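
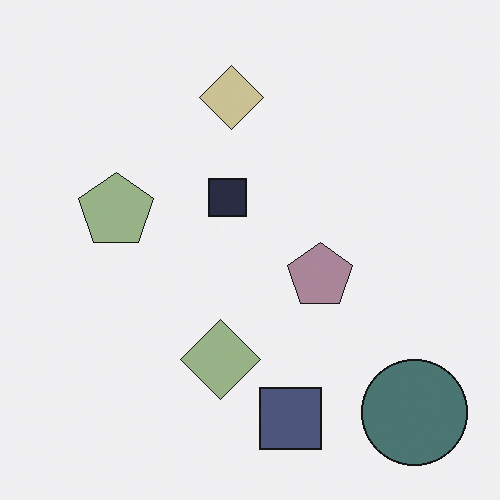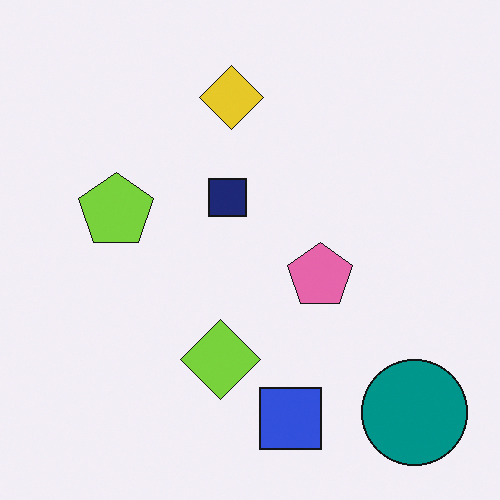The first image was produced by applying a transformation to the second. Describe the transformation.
It was made much more muted (saturation change).

All colors are more muted and greyish — a global saturation change.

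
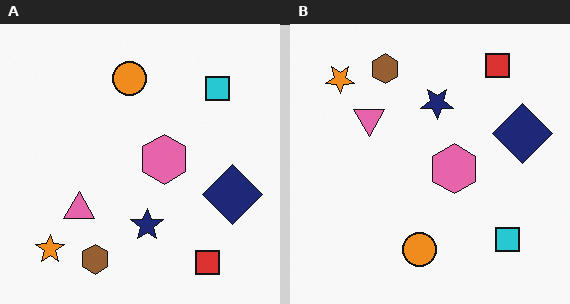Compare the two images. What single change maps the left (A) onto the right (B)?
It was flipped vertically (top ↔ bottom).

The red square is in the bottom-right of the left (A) image and the top-right of the right (B) — shapes on opposite sides of the horizontal midline have swapped in a mirror flip.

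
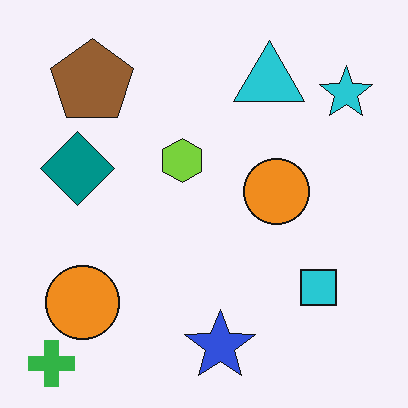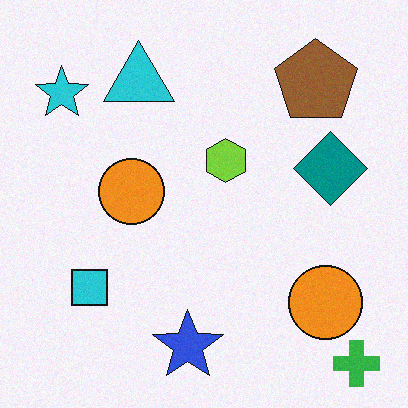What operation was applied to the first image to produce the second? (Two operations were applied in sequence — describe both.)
The image was flipped horizontally (left ↔ right), then degraded with subtle gaussian noise.

The green cross is in the bottom-left of the first image and the bottom-right of the second — shapes on opposite sides of the vertical midline have swapped in a mirror flip. Random speckle covers the whole image, including the flat background.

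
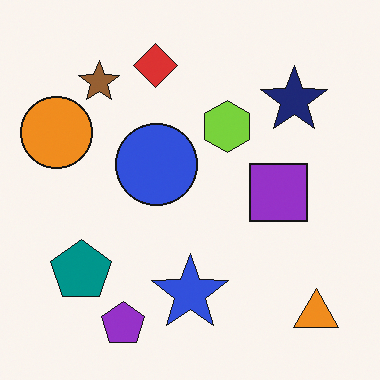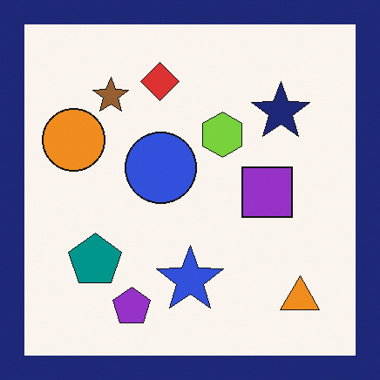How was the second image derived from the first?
The second image is the first framed with a navy border.

A solid navy frame runs around the edge of the second image, with the content slightly shrunk inside it.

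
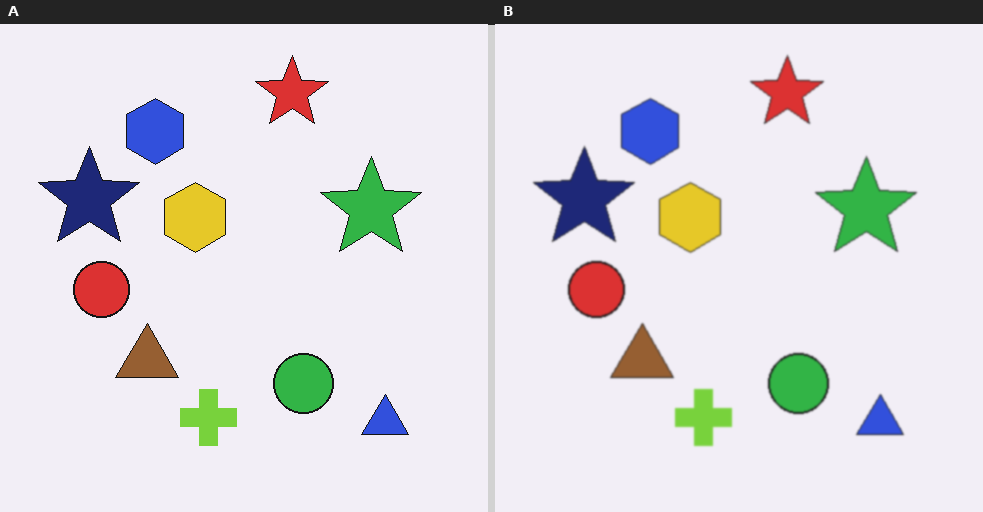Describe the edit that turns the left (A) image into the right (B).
The right (B) image is the left (A) slightly softened.

Shape edges and outlines are uniformly softened across the whole image.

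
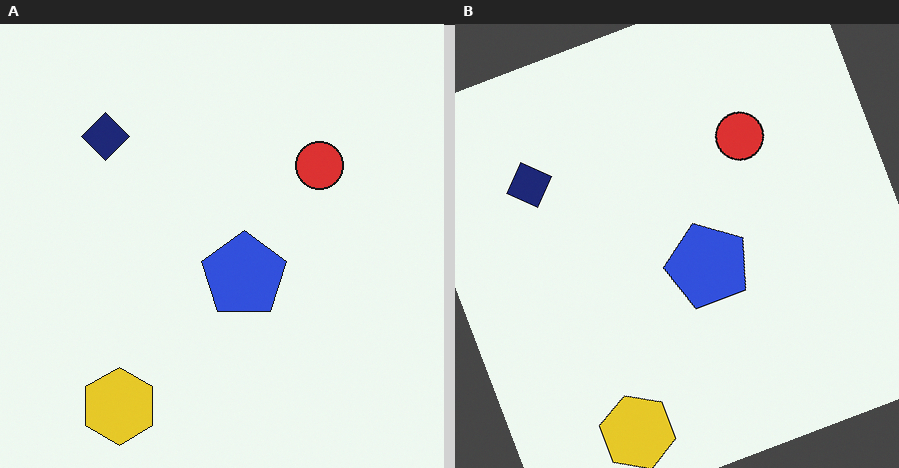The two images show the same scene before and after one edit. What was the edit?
It was rotated counter-clockwise by a clearly visible amount.

Every shape is tilted by the same angle and the image corners show triangular fill wedges — a whole-image rotation by a non-right angle.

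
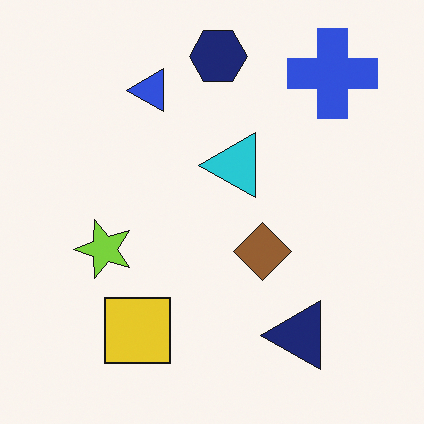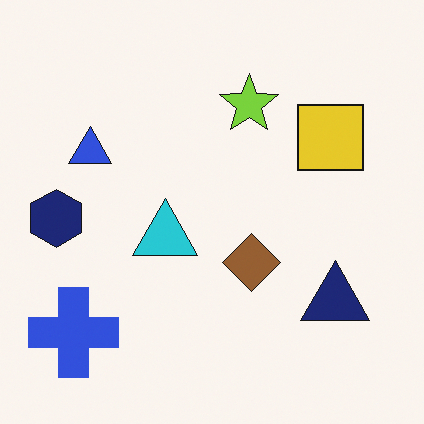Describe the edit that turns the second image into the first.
Transposed (reflected across the top-left ↔ bottom-right diagonal).

Shapes have swapped their row and column positions — what was in the top-right is now in the bottom-left — a diagonal reflection.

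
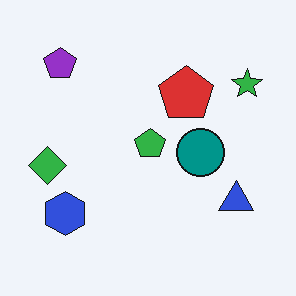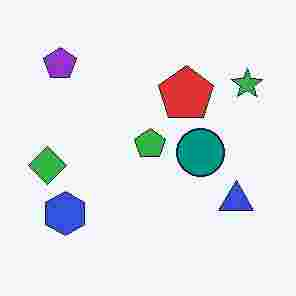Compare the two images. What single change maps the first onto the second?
The transformation is: degraded with heavy JPEG compression.

Blocky 8×8 compression artifacts appear around shape edges and the flat background shows ringing — characteristic JPEG degradation.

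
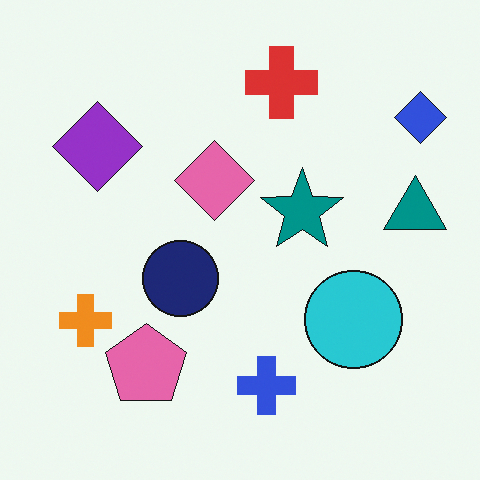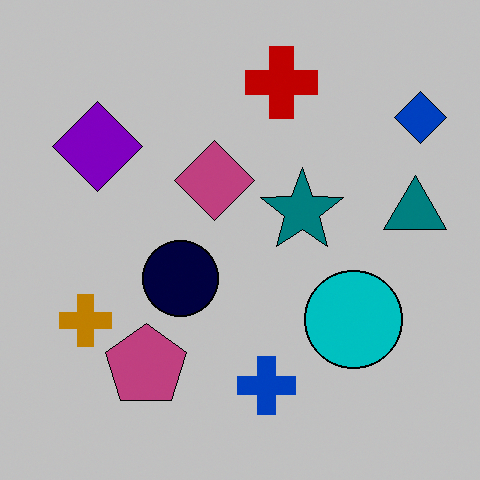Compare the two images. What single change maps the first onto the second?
The second image is the first aggressively posterized.

Each flat color has snapped to a coarser quantized level — most visibly, the near-white background has dropped to a flat grey.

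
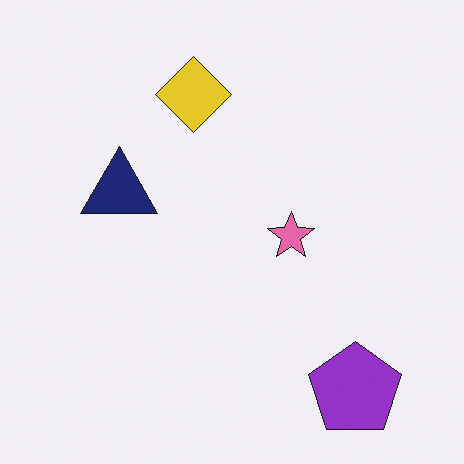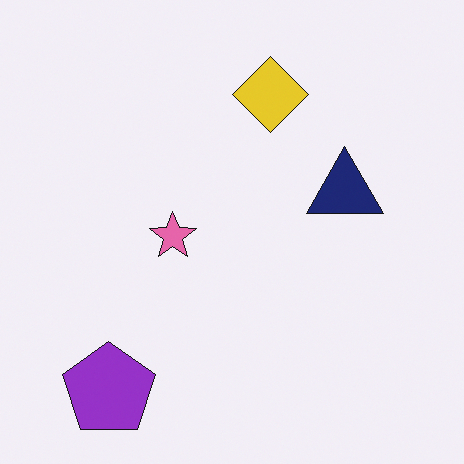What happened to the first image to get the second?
The transformation is: flipped horizontally (left ↔ right).

The purple pentagon is in the bottom-right of the first image and the bottom-left of the second — shapes on opposite sides of the vertical midline have swapped in a mirror flip.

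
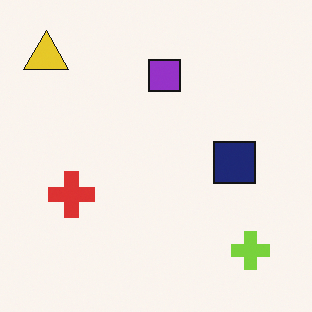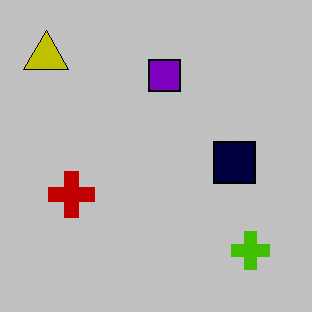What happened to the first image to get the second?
The image was aggressively posterized.

Each flat color has snapped to a coarser quantized level — most visibly, the near-white background has dropped to a flat grey.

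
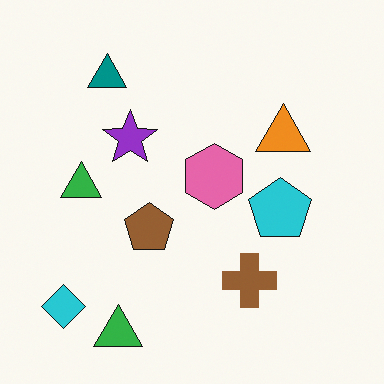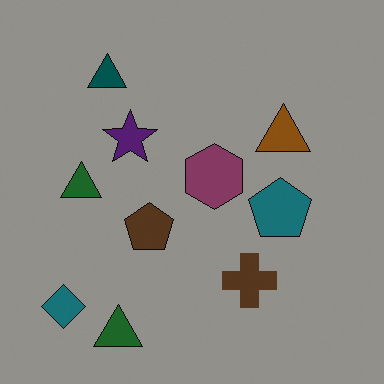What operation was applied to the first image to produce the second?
Darkened a lot.

Every pixel — background and shapes alike — is uniformly darkened.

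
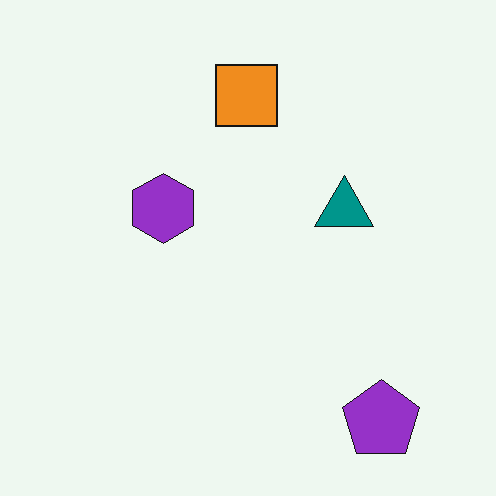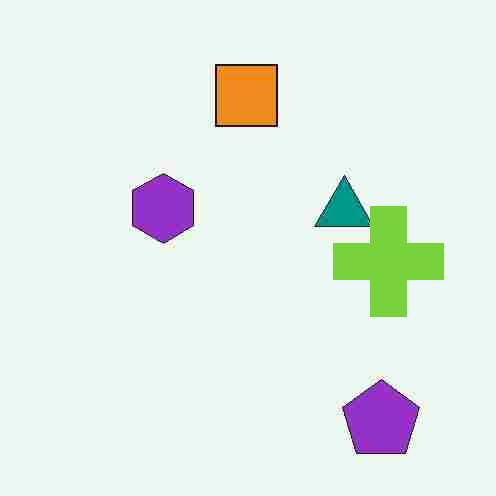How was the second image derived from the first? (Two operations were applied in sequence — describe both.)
The image was heavily JPEG-compressed with obvious blocking artifacts, then overlaid with an additional lime cross.

Blocky 8×8 compression artifacts appear around shape edges and the flat background shows ringing — characteristic JPEG degradation. A lime cross appears in the second image that is absent from the first.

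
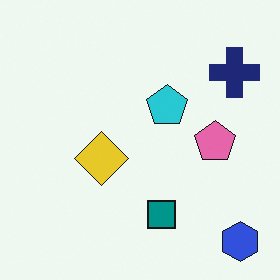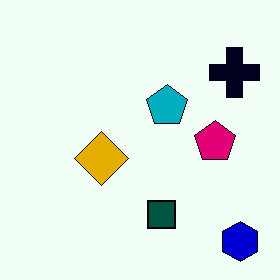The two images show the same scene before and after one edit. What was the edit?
Boosted in contrast.

Tones are pushed away from mid-grey across the whole image — a global contrast change.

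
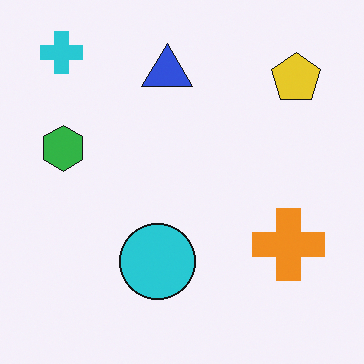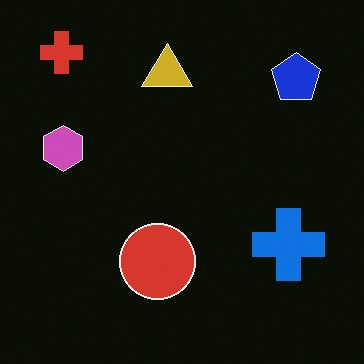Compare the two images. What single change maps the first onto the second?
Color-inverted (negative).

The light background has become dark and every shape's color is its complement — a photographic negative.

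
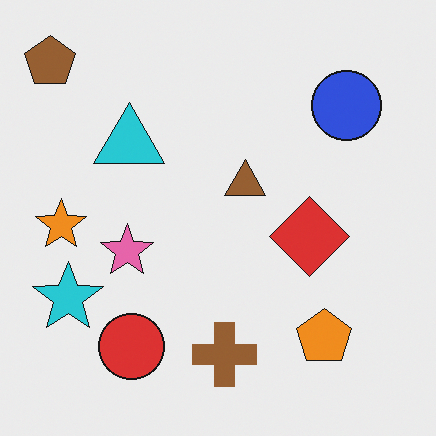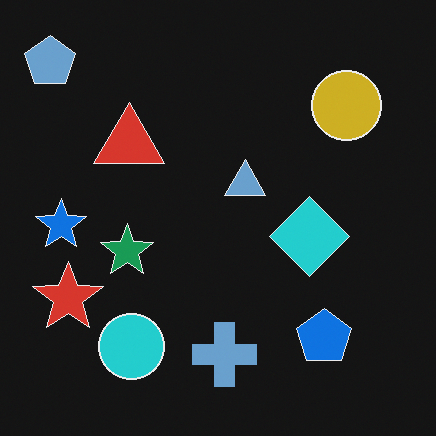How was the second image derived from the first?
The second image is the first color-inverted (negative).

The light background has become dark and every shape's color is its complement — a photographic negative.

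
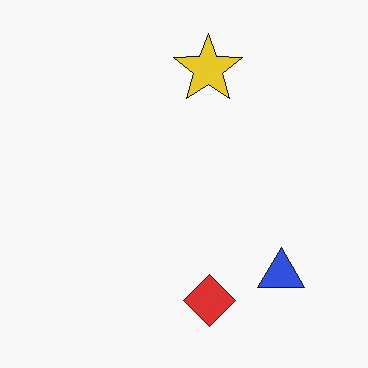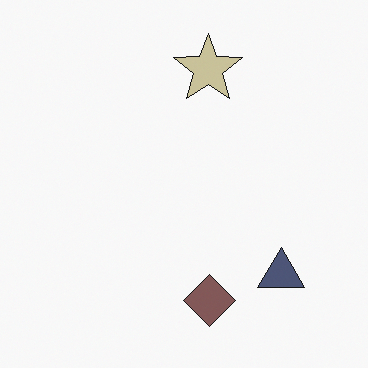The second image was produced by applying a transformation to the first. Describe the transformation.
The second image is the first made much more muted (saturation change).

All colors are more muted and greyish — a global saturation change.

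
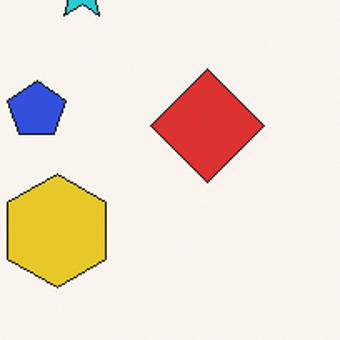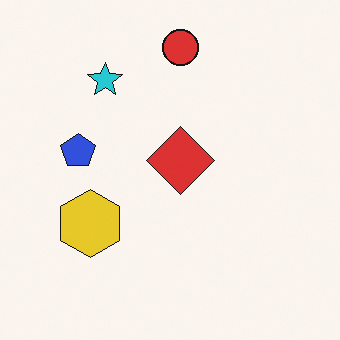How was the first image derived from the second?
It was cropped to a noticeably smaller region and rescaled.

The visible shapes are larger and the field of view is narrower; shapes near the original edges may be partly or wholly outside the frame — a crop-and-rescale.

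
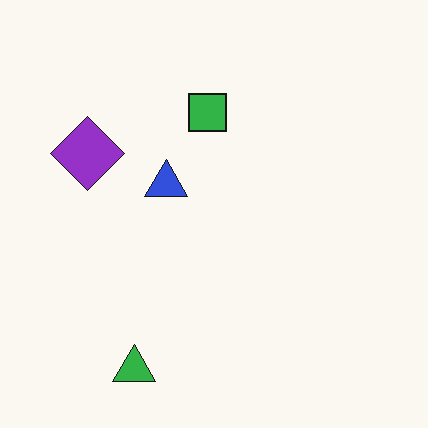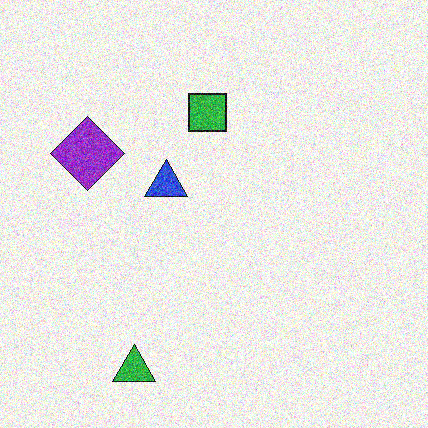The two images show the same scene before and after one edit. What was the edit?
The transformation is: degraded with heavy additive noise.

Random speckle covers the whole image, including the flat background.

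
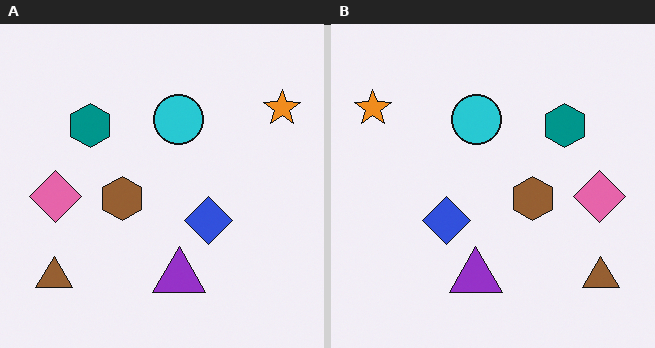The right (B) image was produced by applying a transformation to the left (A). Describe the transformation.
It was flipped horizontally (left ↔ right).

The orange star is in the top-right of the left (A) image and the top-left of the right (B) — shapes on opposite sides of the vertical midline have swapped in a mirror flip.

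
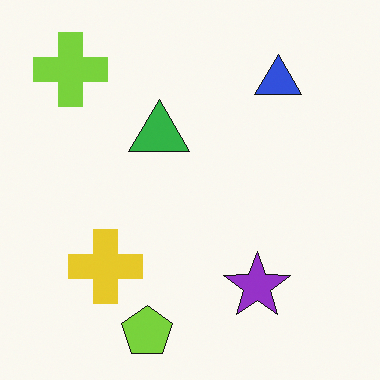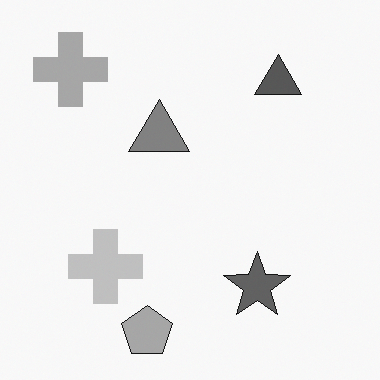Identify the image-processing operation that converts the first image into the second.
It was converted to grayscale.

All color is removed — every shape is now a shade of grey.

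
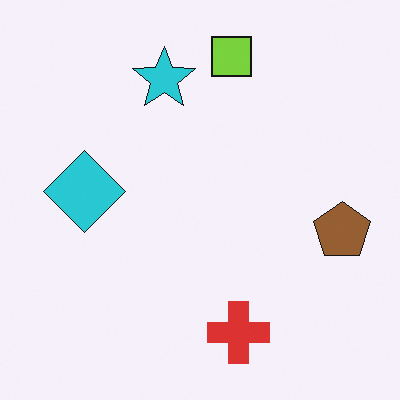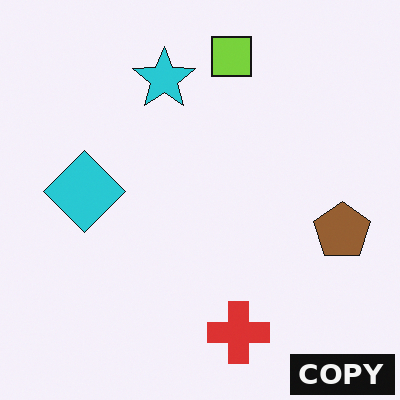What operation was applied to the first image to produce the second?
The image was watermarked with the text "COPY" in the lower-right corner.

A dark label reading "COPY" appears in the lower-right corner.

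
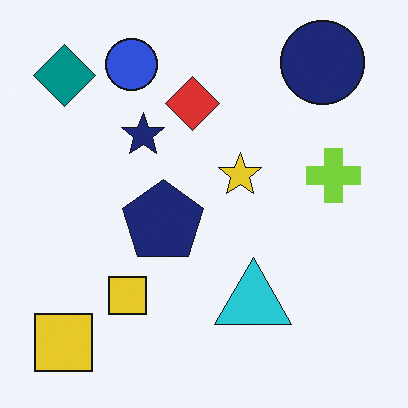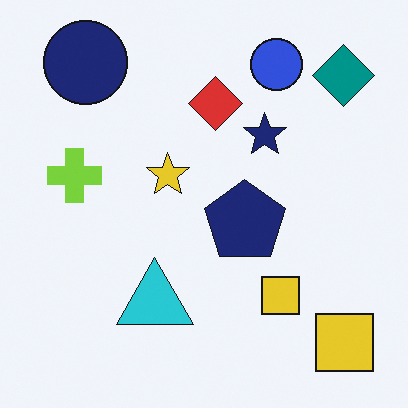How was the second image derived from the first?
The image was flipped horizontally (left ↔ right).

The teal diamond is in the top-left of the first image and the top-right of the second — shapes on opposite sides of the vertical midline have swapped in a mirror flip.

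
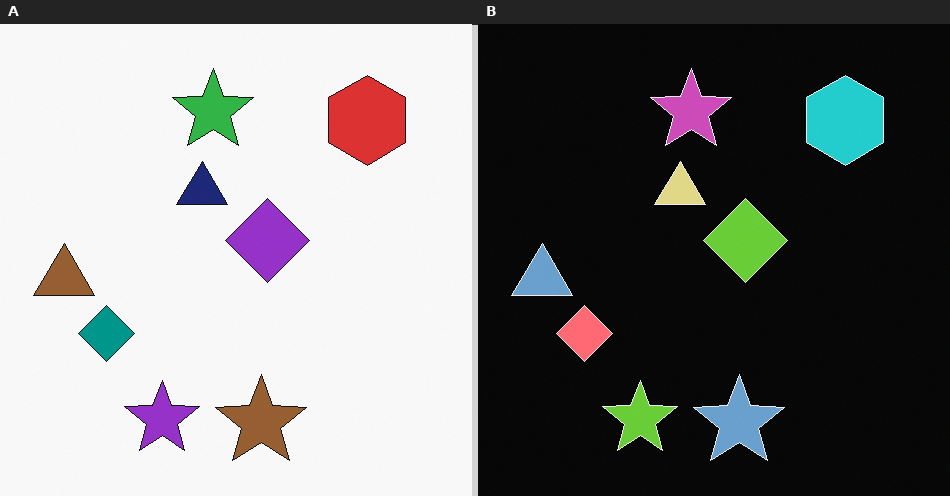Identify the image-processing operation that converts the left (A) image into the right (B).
Color-inverted (negative).

The light background has become dark and every shape's color is its complement — a photographic negative.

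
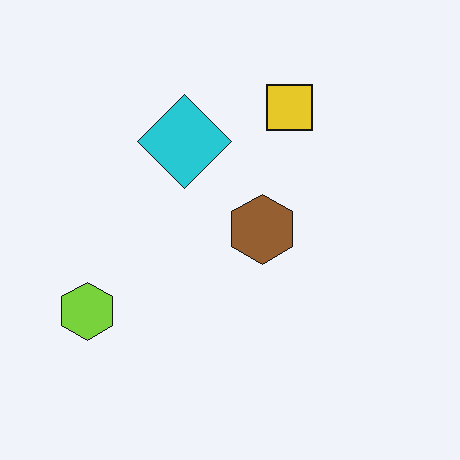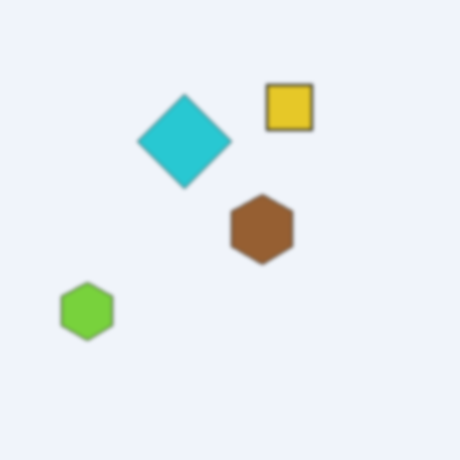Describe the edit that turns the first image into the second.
Slightly softened.

Shape edges and outlines are uniformly softened across the whole image.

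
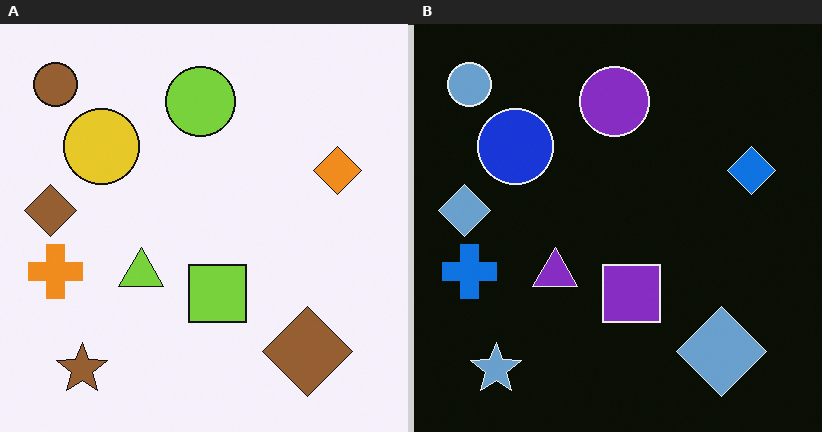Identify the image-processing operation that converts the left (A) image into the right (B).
It was color-inverted (negative).

The light background has become dark and every shape's color is its complement — a photographic negative.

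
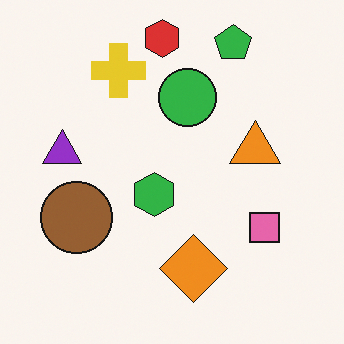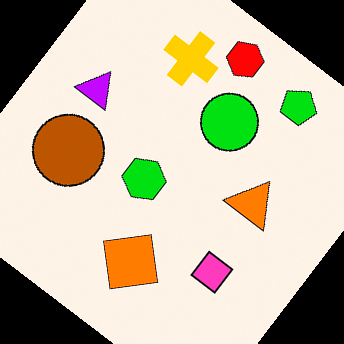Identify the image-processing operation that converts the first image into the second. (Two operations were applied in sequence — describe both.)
It was rotated clockwise by a large amount — several tens of degrees, then heavily oversaturated.

Every shape is tilted by the same angle and the image corners show triangular fill wedges — a whole-image rotation by a non-right angle. All colors are more vivid — a global saturation change.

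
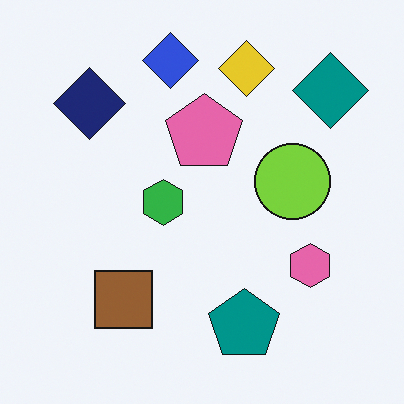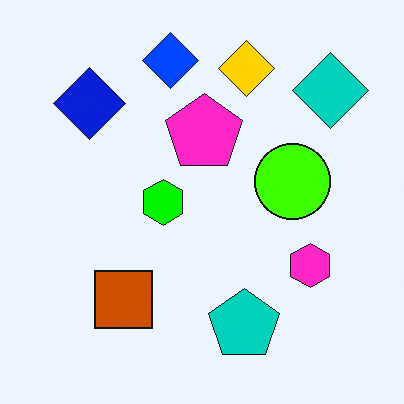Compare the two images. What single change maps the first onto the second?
The image was made much more vivid (saturation change).

All colors are more vivid — a global saturation change.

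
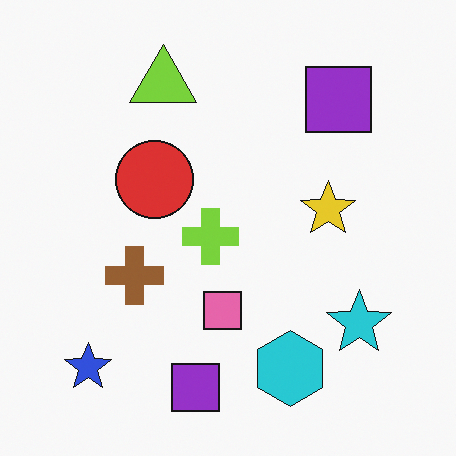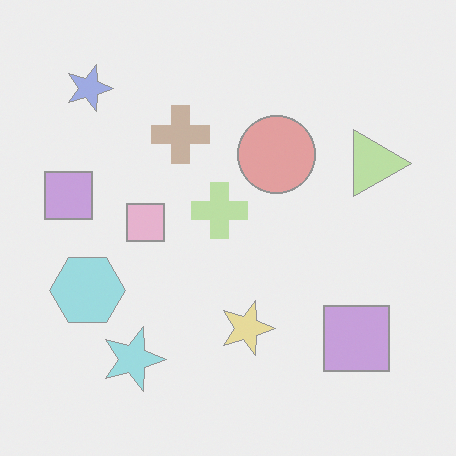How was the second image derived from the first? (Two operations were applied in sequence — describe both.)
Rotated 90° clockwise, then given much lower contrast.

The blue star sits in the bottom-left of the first image and the top-left of the second — consistent with a whole-image 90° clockwise rotation. Tones are pushed toward mid-grey across the whole image — a global contrast change.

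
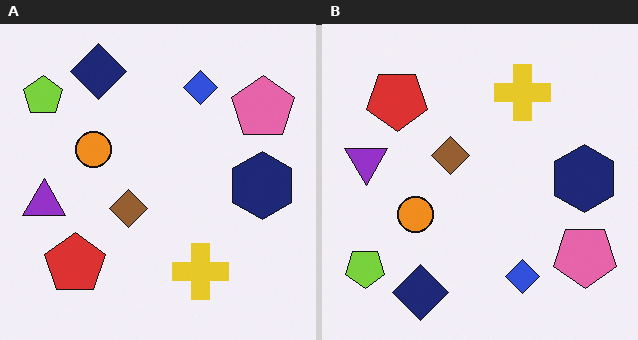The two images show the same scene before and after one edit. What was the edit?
Flipped vertically (top ↔ bottom).

The navy diamond is in the top-left of the left (A) image and the bottom-left of the right (B) — shapes on opposite sides of the horizontal midline have swapped in a mirror flip.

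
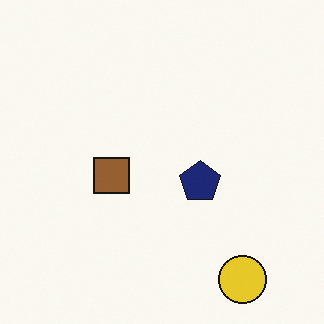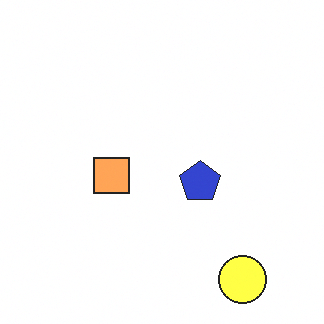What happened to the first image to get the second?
This is the original image brightened a lot.

Every pixel — background and shapes alike — is uniformly brightened.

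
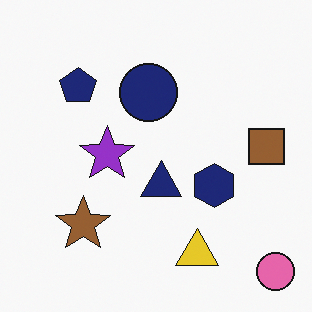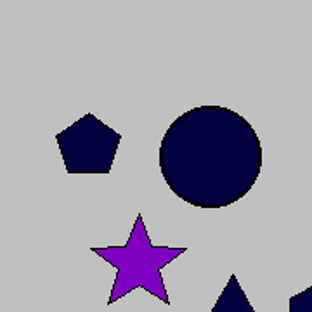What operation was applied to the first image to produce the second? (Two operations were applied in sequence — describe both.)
The transformation is: aggressively posterized, then cropped to a noticeably smaller region and rescaled.

Each flat color has snapped to a coarser quantized level — most visibly, the near-white background has dropped to a flat grey. The visible shapes are larger and the field of view is narrower; shapes near the original edges may be partly or wholly outside the frame — a crop-and-rescale.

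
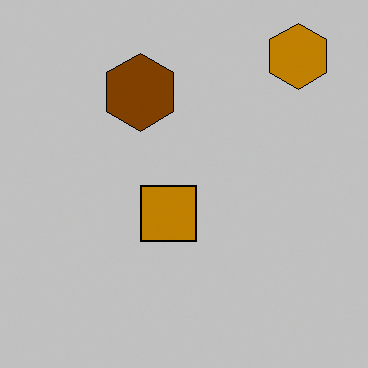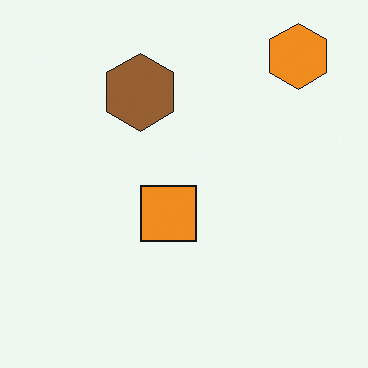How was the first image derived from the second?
It was aggressively posterized.

Each flat color has snapped to a coarser quantized level — most visibly, the near-white background has dropped to a flat grey.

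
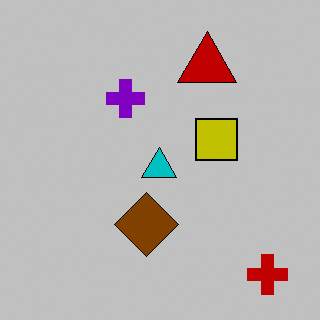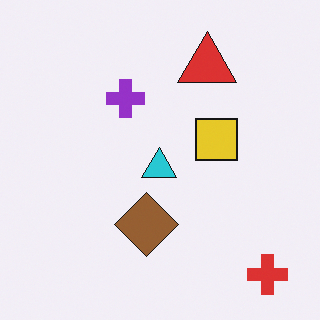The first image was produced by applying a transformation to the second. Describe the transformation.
It was heavily posterized to just a handful of flat colors.

Each flat color has snapped to a coarser quantized level — most visibly, the near-white background has dropped to a flat grey.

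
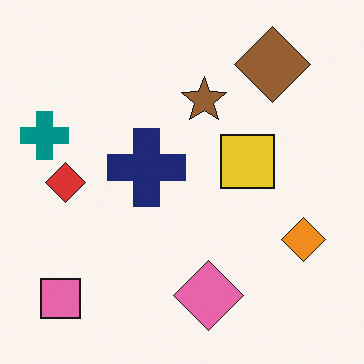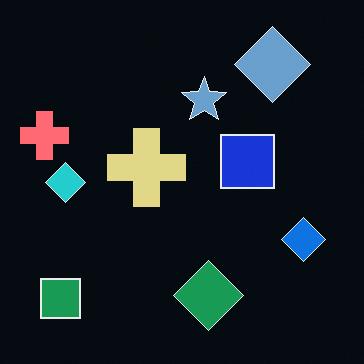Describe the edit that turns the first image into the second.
Color-inverted (negative).

The light background has become dark and every shape's color is its complement — a photographic negative.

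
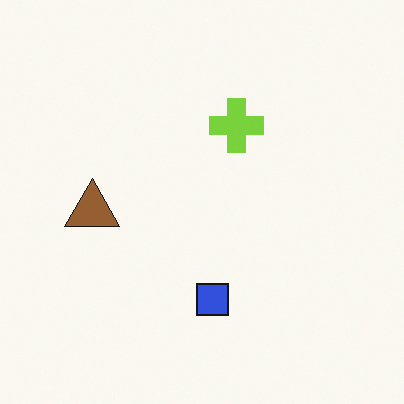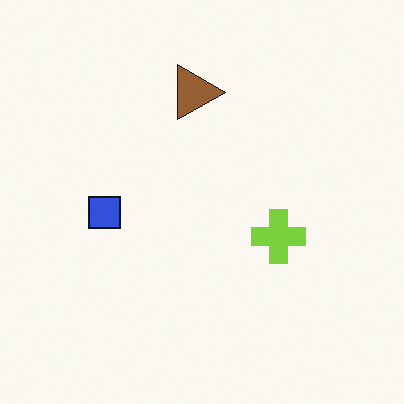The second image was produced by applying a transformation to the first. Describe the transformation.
It was rotated 90° clockwise.

The brown triangle sits in the left of the first image and the top of the second — consistent with a whole-image 90° clockwise rotation.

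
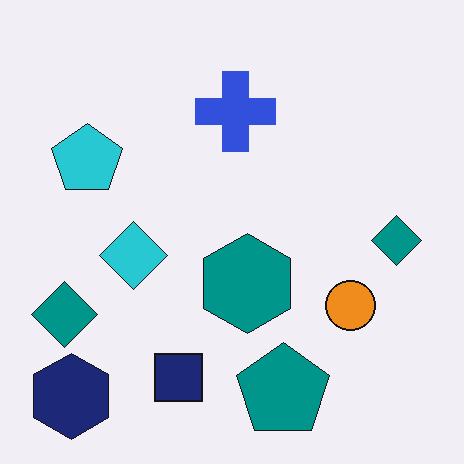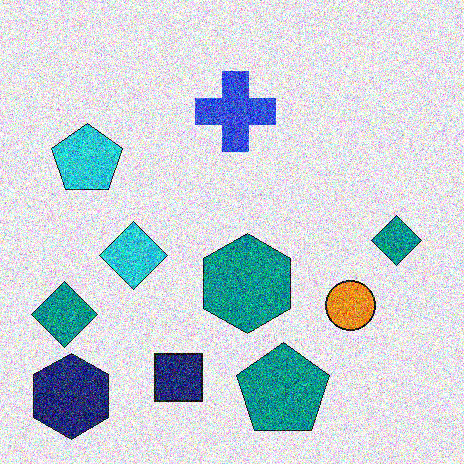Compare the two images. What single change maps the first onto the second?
The transformation is: degraded with a thick layer of grain.

Random speckle covers the whole image, including the flat background.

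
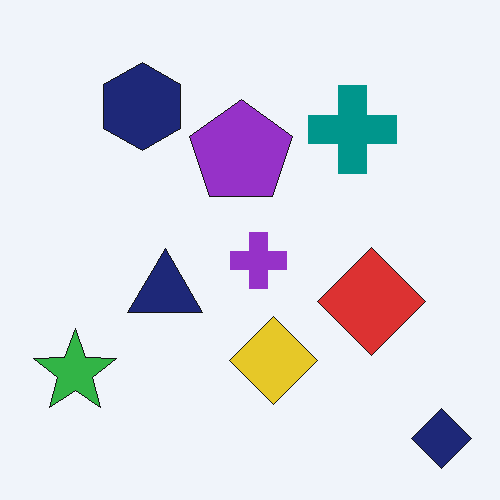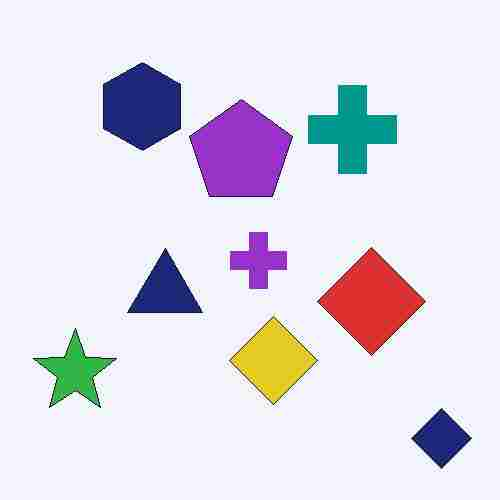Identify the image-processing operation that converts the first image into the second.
Degraded with heavy JPEG compression.

Blocky 8×8 compression artifacts appear around shape edges and the flat background shows ringing — characteristic JPEG degradation.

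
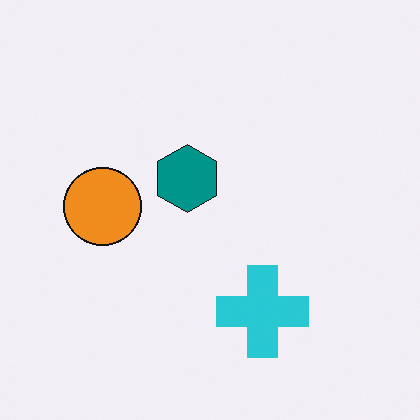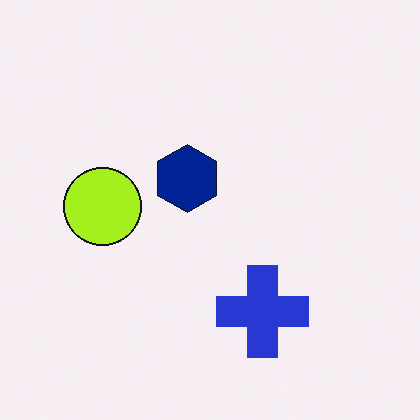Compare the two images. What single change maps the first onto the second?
The second image is the first hue-shifted by a small amount.

Every shape's color has rotated by the same amount around the hue wheel — a uniform hue shift.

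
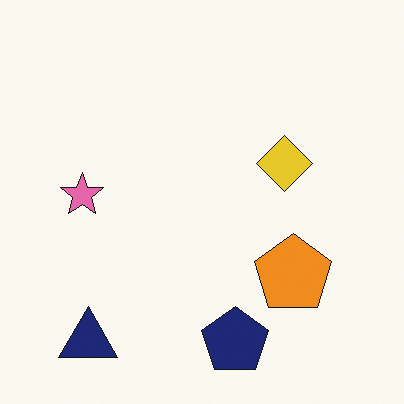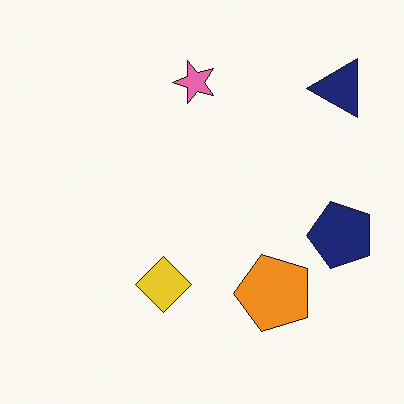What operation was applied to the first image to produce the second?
The second image is the first transposed (reflected across the top-left ↔ bottom-right diagonal).

Shapes have swapped their row and column positions — what was in the top-right is now in the bottom-left — a diagonal reflection.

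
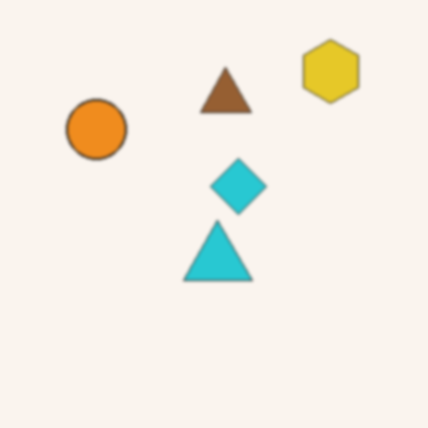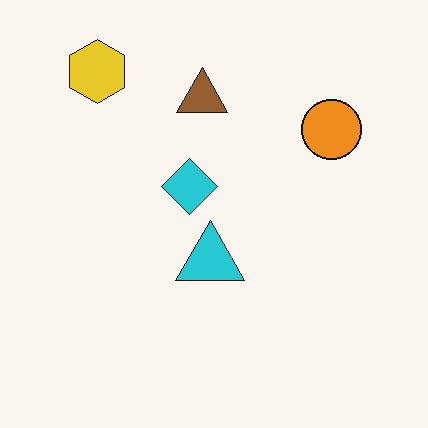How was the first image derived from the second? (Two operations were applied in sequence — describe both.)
The image was flipped horizontally (left ↔ right), then slightly softened.

The yellow hexagon is in the top-left of the second image and the top-right of the first — shapes on opposite sides of the vertical midline have swapped in a mirror flip. Shape edges and outlines are uniformly softened across the whole image.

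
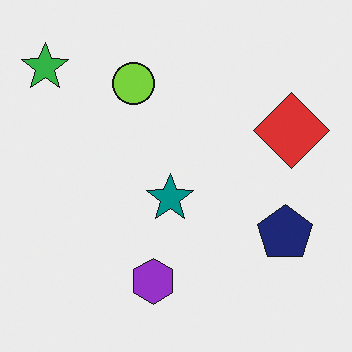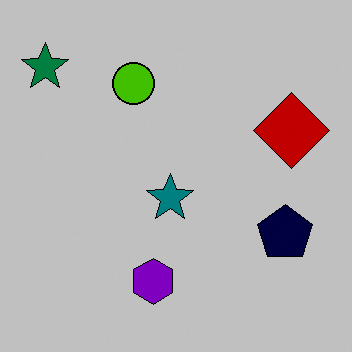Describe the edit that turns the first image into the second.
This is the original image aggressively posterized.

Each flat color has snapped to a coarser quantized level — most visibly, the near-white background has dropped to a flat grey.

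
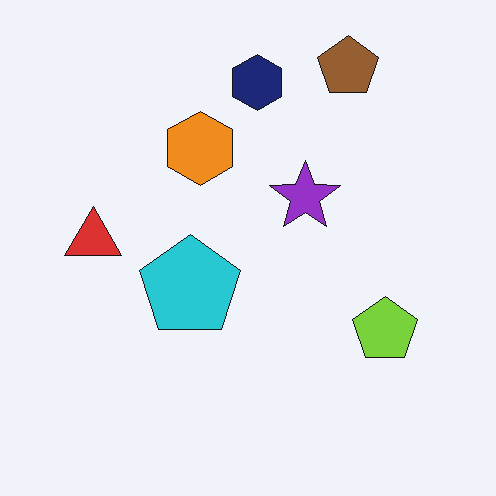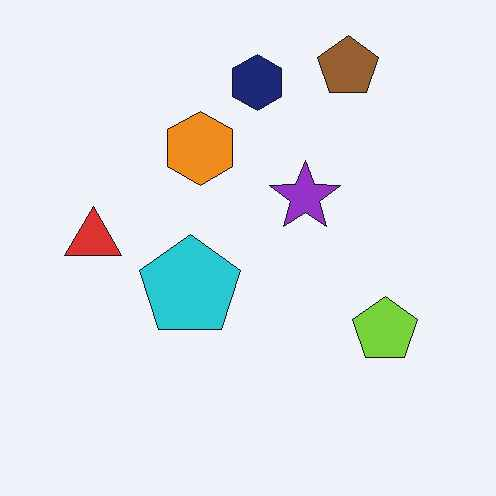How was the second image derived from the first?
The image was JPEG-compressed with visible artifacts.

Blocky 8×8 compression artifacts appear around shape edges and the flat background shows ringing — characteristic JPEG degradation.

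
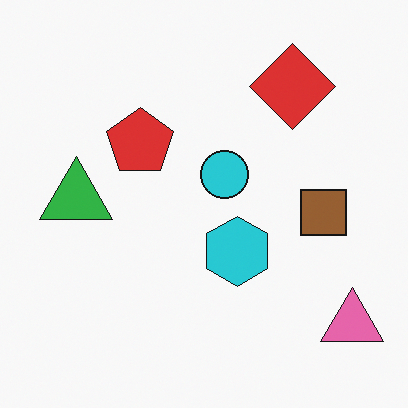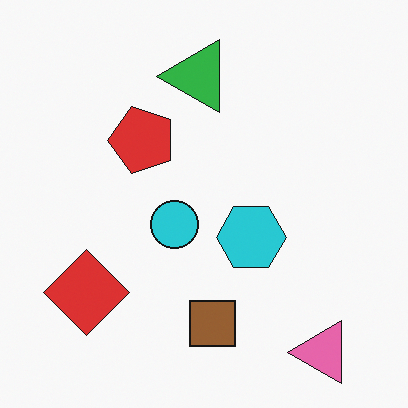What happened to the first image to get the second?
The image was transposed (reflected across the top-left ↔ bottom-right diagonal).

Shapes have swapped their row and column positions — what was in the top-right is now in the bottom-left — a diagonal reflection.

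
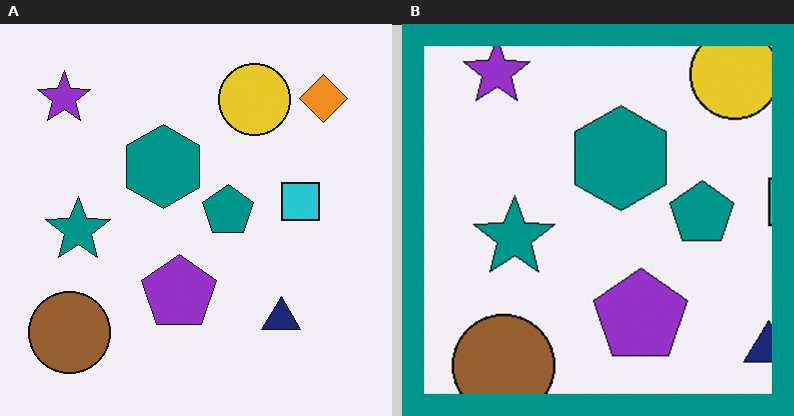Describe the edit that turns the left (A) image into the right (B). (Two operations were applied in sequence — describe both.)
Cropped slightly and scaled back up, then framed with a teal border.

The visible shapes are larger and the field of view is narrower; shapes near the original edges may be partly or wholly outside the frame — a crop-and-rescale. A solid teal frame runs around the edge of the right (B) image, with the content slightly shrunk inside it.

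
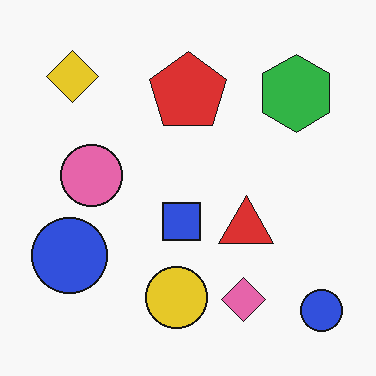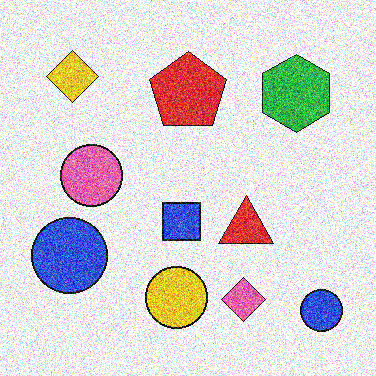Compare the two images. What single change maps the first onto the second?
This is the original image degraded with heavy additive noise.

Random speckle covers the whole image, including the flat background.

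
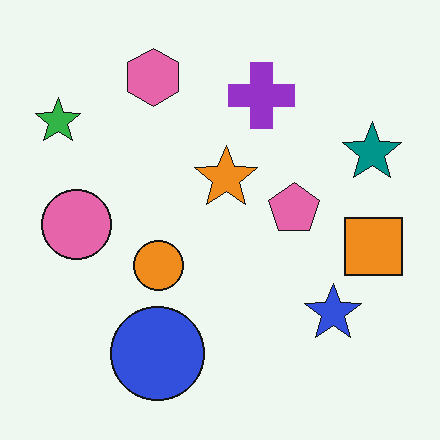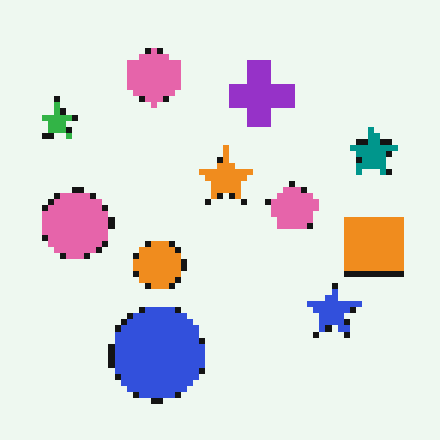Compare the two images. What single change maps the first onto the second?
The transformation is: pixelated into visible square blocks.

Shapes are reduced to large square blocks; fine edges and outlines are lost — a downscale-then-upscale (mosaic) effect.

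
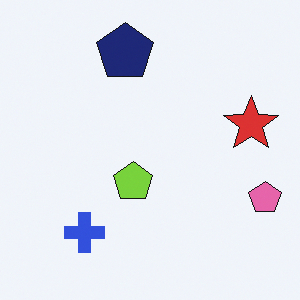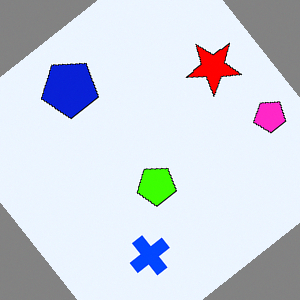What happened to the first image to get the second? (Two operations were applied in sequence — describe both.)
It was made much more vivid (saturation change), then rotated counter-clockwise by a large amount — several tens of degrees.

All colors are more vivid — a global saturation change. Every shape is tilted by the same angle and the image corners show triangular fill wedges — a whole-image rotation by a non-right angle.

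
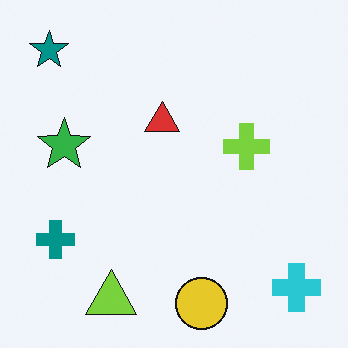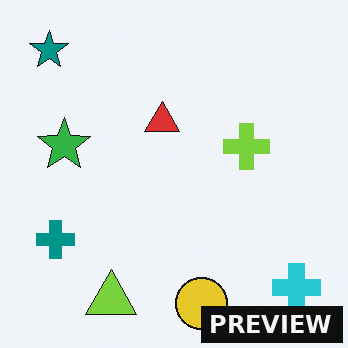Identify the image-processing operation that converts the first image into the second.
The image was watermarked with the text "PREVIEW" in the lower-right corner.

A dark label reading "PREVIEW" appears in the lower-right corner.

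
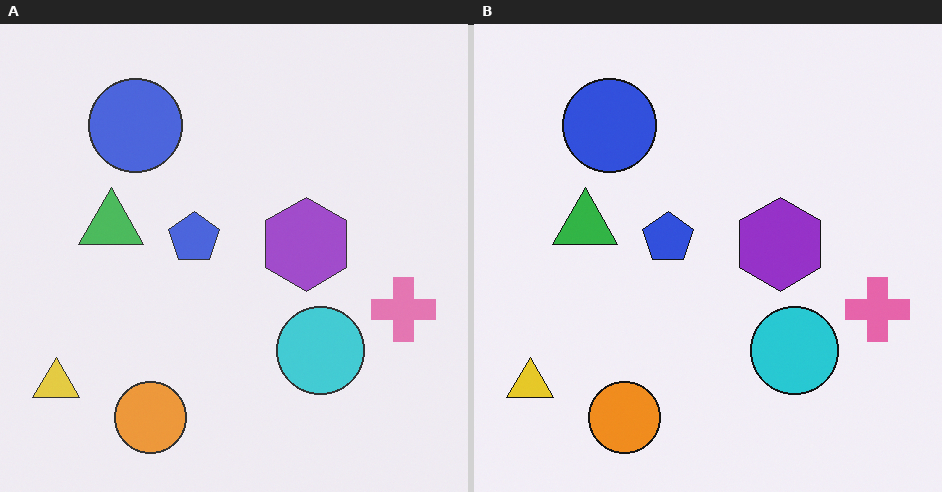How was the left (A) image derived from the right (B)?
The transformation is: given slightly reduced contrast.

Tones are pushed toward mid-grey across the whole image — a global contrast change.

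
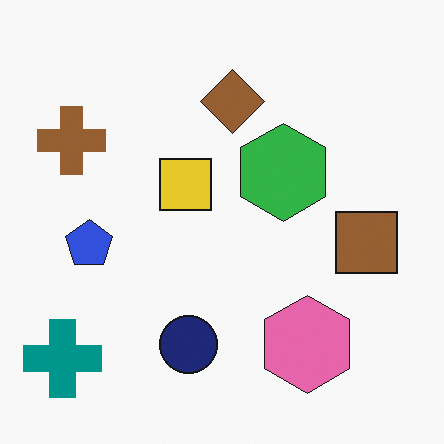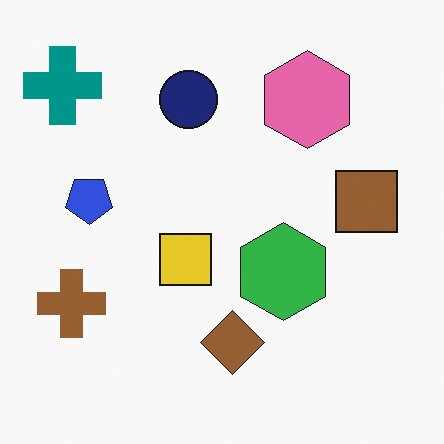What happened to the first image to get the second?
It was flipped vertically (top ↔ bottom).

The teal cross is in the bottom-left of the first image and the top-left of the second — shapes on opposite sides of the horizontal midline have swapped in a mirror flip.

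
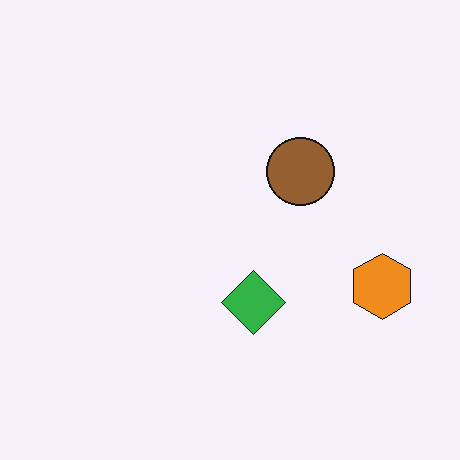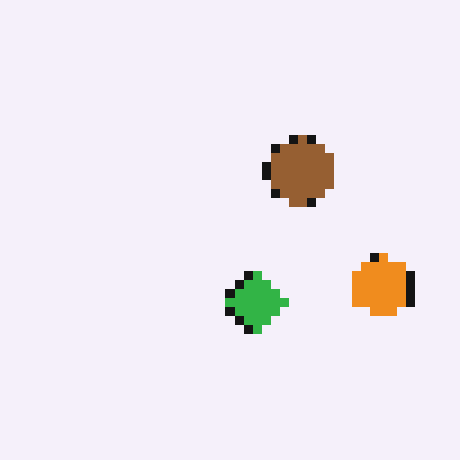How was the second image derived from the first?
The second image is the first heavily pixelated into large blocks.

Shapes are reduced to large square blocks; fine edges and outlines are lost — a downscale-then-upscale (mosaic) effect.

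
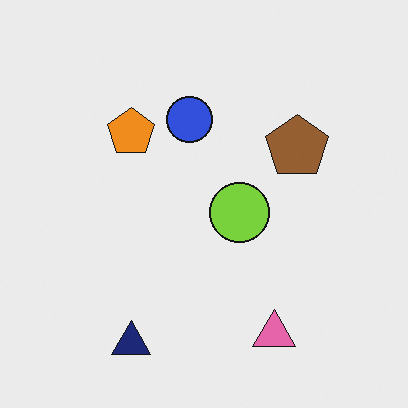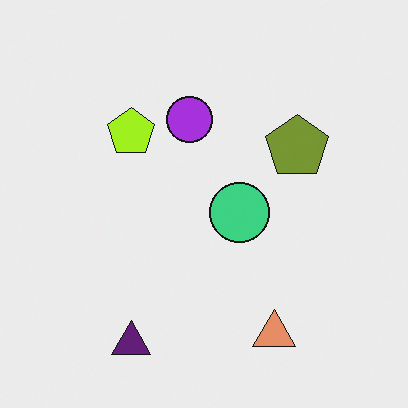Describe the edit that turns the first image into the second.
The image was hue-shifted slightly.

Every shape's color has rotated by the same amount around the hue wheel — a uniform hue shift.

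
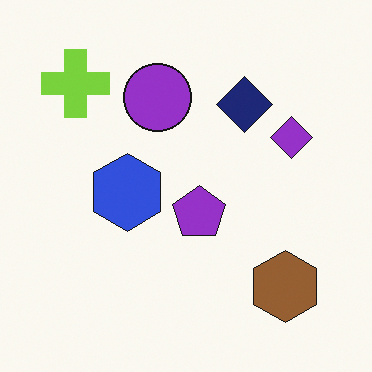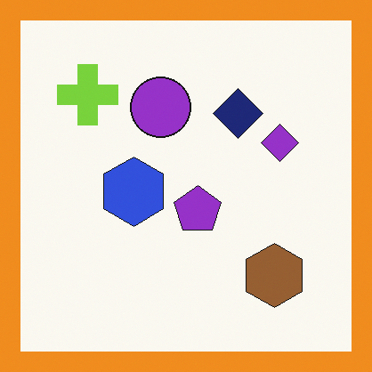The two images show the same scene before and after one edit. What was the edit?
The image was framed with a orange border.

A solid orange frame runs around the edge of the second image, with the content slightly shrunk inside it.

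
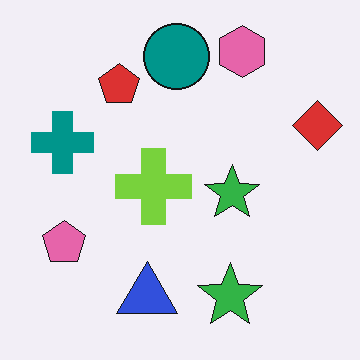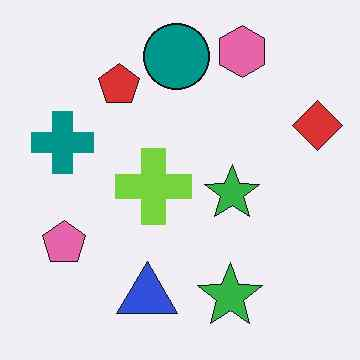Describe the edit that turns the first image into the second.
This is the original image JPEG-compressed with visible artifacts.

Blocky 8×8 compression artifacts appear around shape edges and the flat background shows ringing — characteristic JPEG degradation.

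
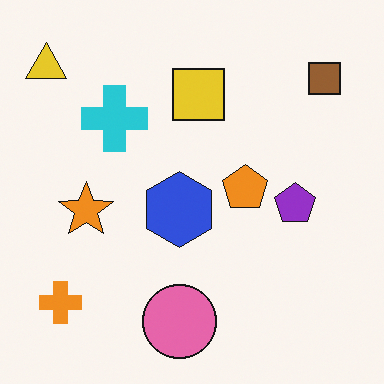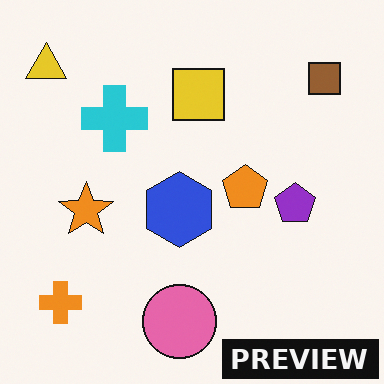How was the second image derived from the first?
Watermarked with the text "PREVIEW" in the lower-right corner.

A dark label reading "PREVIEW" appears in the lower-right corner.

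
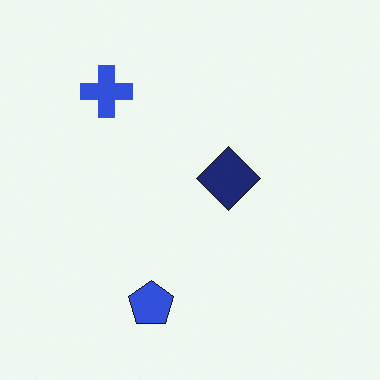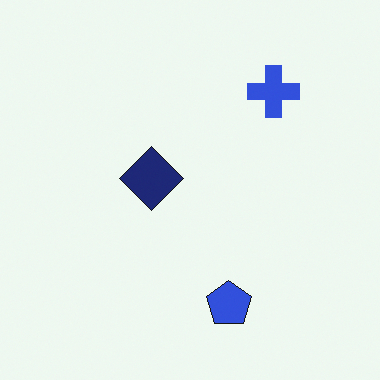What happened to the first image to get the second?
Flipped horizontally (left ↔ right).

The blue cross is in the top-left of the first image and the top-right of the second — shapes on opposite sides of the vertical midline have swapped in a mirror flip.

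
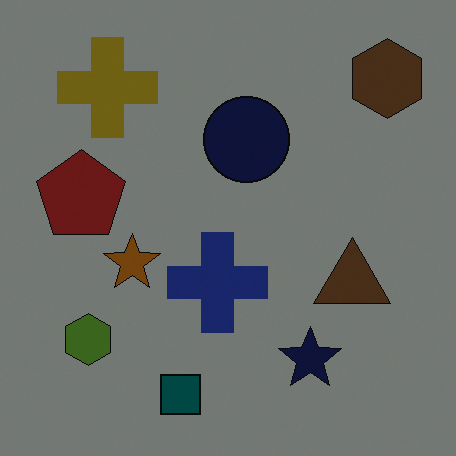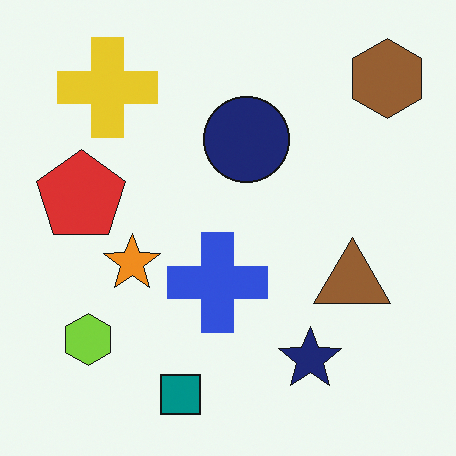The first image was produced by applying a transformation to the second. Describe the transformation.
The first image is the second substantially darkened.

Every pixel — background and shapes alike — is uniformly darkened.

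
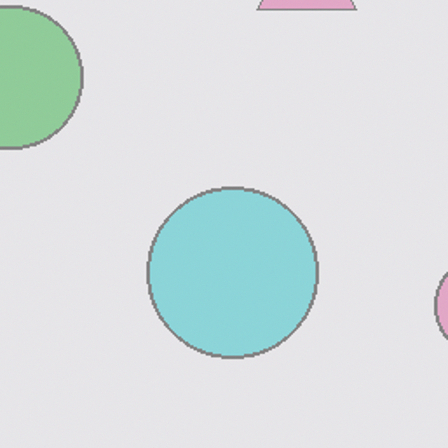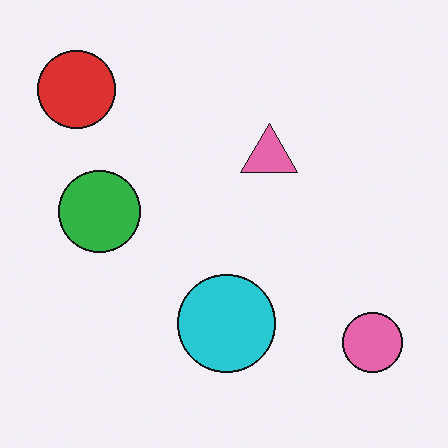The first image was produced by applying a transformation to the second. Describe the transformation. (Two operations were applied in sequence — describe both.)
The first image is the second cropped to a noticeably smaller region and rescaled, then given much lower contrast.

The visible shapes are larger and the field of view is narrower; shapes near the original edges may be partly or wholly outside the frame — a crop-and-rescale. Tones are pushed toward mid-grey across the whole image — a global contrast change.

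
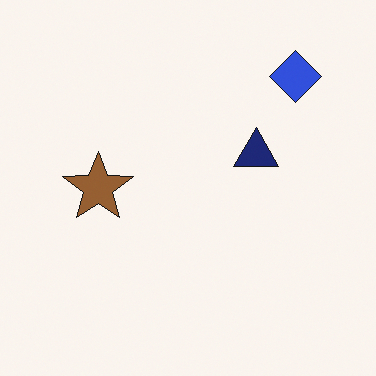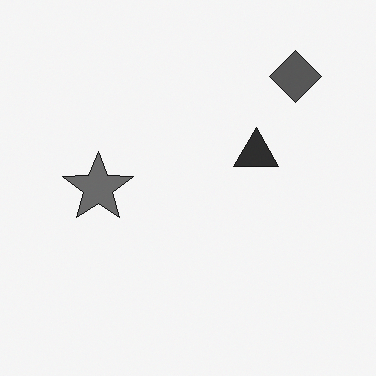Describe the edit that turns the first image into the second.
The image was converted to grayscale.

All color is removed — every shape is now a shade of grey.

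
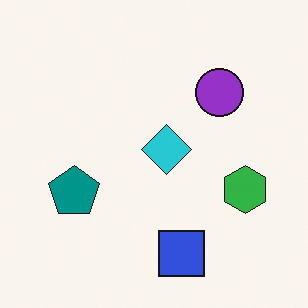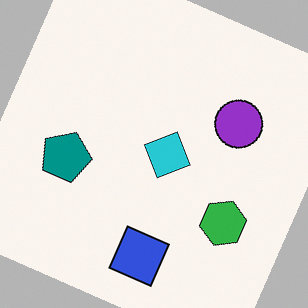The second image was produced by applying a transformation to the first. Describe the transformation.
It was rotated clockwise by a clearly visible amount.

Every shape is tilted by the same angle and the image corners show triangular fill wedges — a whole-image rotation by a non-right angle.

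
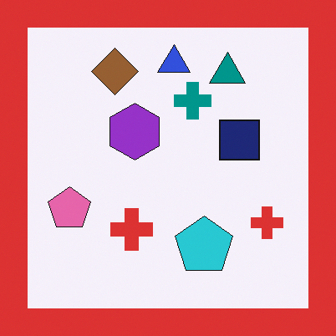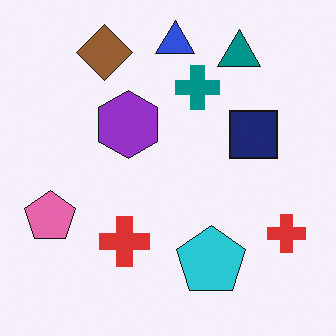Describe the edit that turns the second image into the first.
The image was framed with a red border.

A solid red frame runs around the edge of the first image, with the content slightly shrunk inside it.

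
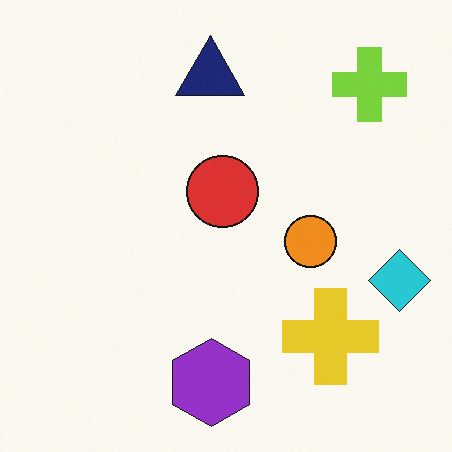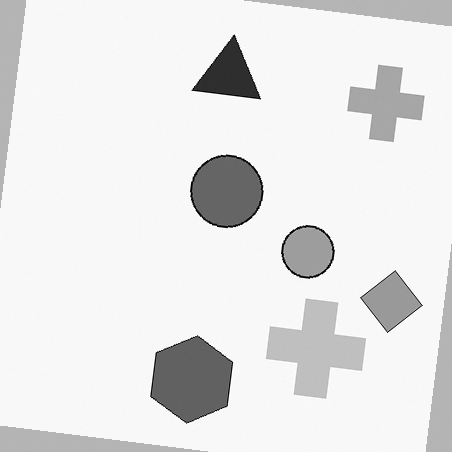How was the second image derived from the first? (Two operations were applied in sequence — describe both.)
Converted to grayscale, then rotated clockwise by a few degrees.

All color is removed — every shape is now a shade of grey. Every shape is tilted by the same angle and the image corners show triangular fill wedges — a whole-image rotation by a non-right angle.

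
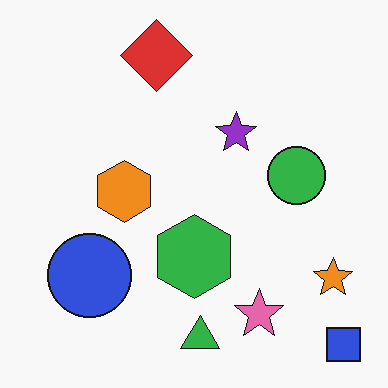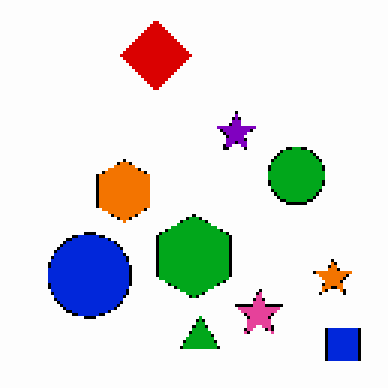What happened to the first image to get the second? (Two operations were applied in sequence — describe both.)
The second image is the first lightly pixelated (a mild mosaic effect), then given slightly increased contrast.

Shapes are reduced to large square blocks; fine edges and outlines are lost — a downscale-then-upscale (mosaic) effect. Tones are pushed away from mid-grey across the whole image — a global contrast change.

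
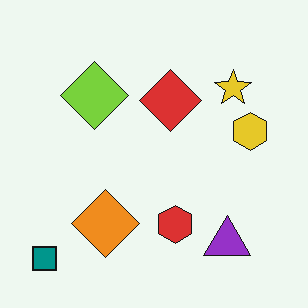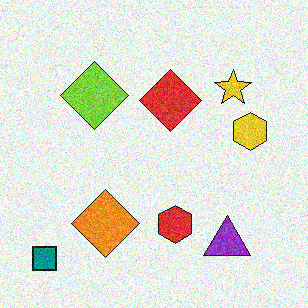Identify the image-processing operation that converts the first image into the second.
Degraded with visible gaussian noise.

Random speckle covers the whole image, including the flat background.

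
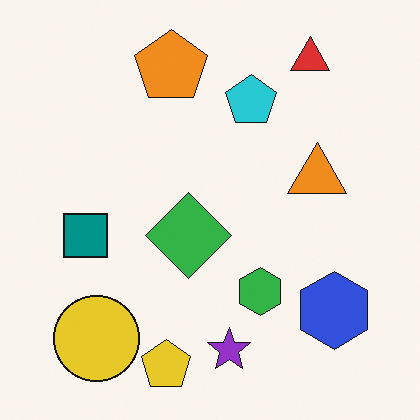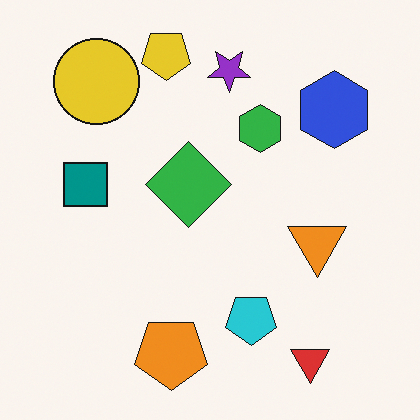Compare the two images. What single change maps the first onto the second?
The image was flipped vertically (top ↔ bottom).

The yellow pentagon is in the bottom of the first image and the top of the second — shapes on opposite sides of the horizontal midline have swapped in a mirror flip.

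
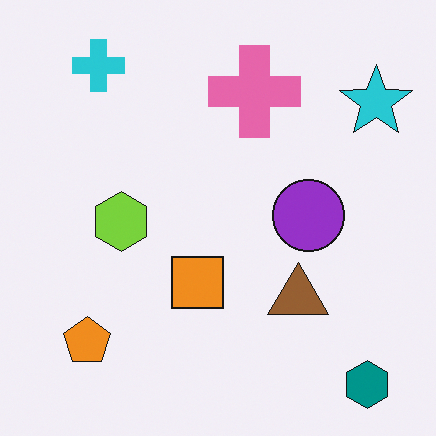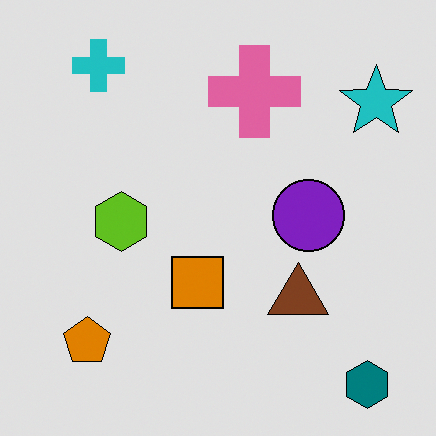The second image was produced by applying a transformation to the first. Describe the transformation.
This is the original image posterized to a reduced palette.

Each flat color has snapped to a coarser quantized level — most visibly, the near-white background has dropped to a flat grey.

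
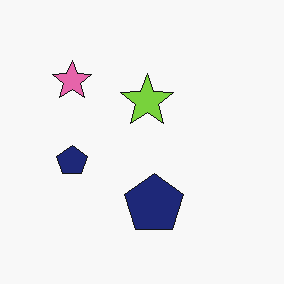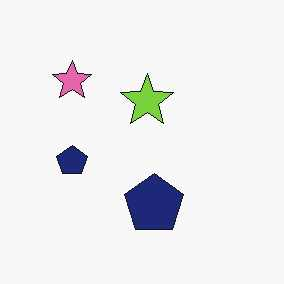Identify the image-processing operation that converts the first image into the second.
This is the original image given moderate JPEG compression.

Blocky 8×8 compression artifacts appear around shape edges and the flat background shows ringing — characteristic JPEG degradation.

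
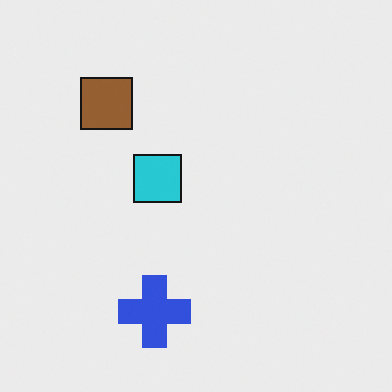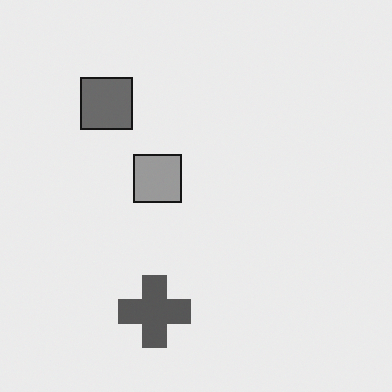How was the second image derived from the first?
Converted to grayscale.

All color is removed — every shape is now a shade of grey.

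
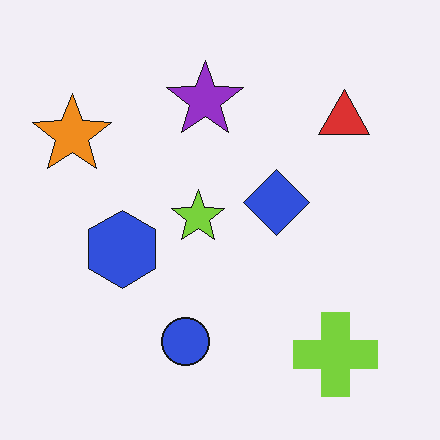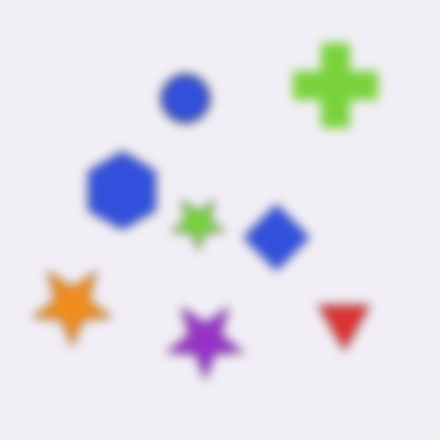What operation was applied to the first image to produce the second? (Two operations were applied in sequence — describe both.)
This is the original image strongly gaussian-blurred, then flipped vertically (top ↔ bottom).

Shape edges and outlines are uniformly softened across the whole image. The lime cross is in the bottom-right of the first image and the top-right of the second — shapes on opposite sides of the horizontal midline have swapped in a mirror flip.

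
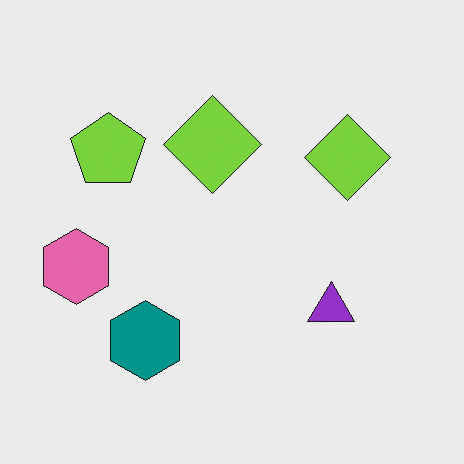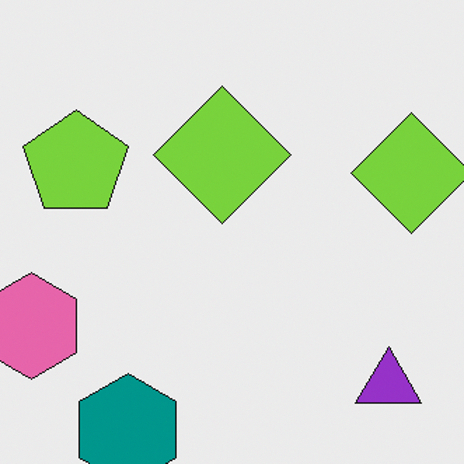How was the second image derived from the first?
This is the original image cropped to a modestly smaller region and rescaled.

The visible shapes are larger and the field of view is narrower; shapes near the original edges may be partly or wholly outside the frame — a crop-and-rescale.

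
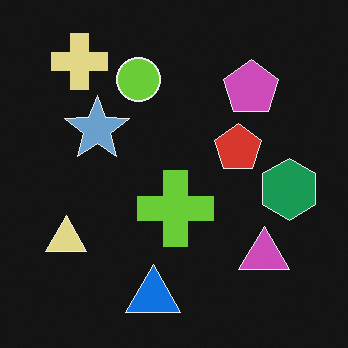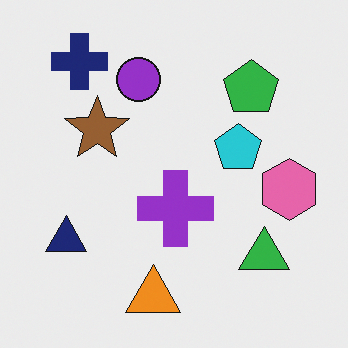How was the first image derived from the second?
The transformation is: color-inverted (negative).

The light background has become dark and every shape's color is its complement — a photographic negative.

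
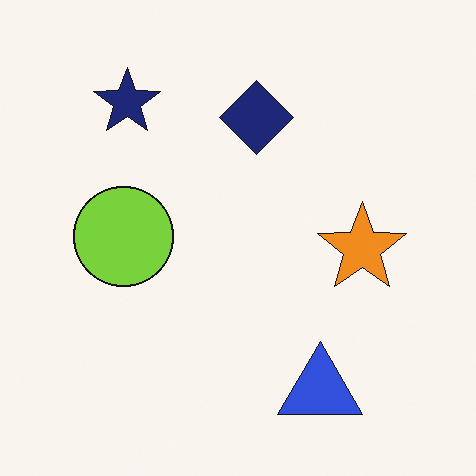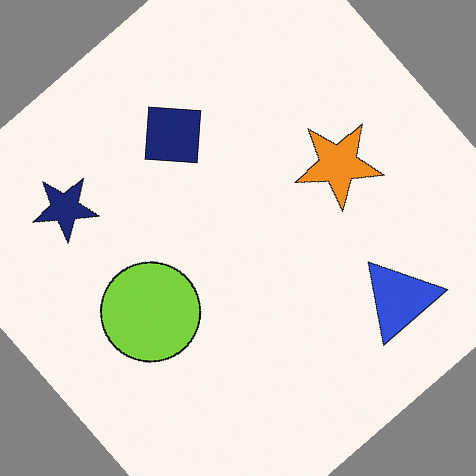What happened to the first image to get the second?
Rotated counter-clockwise by a large amount — several tens of degrees.

Every shape is tilted by the same angle and the image corners show triangular fill wedges — a whole-image rotation by a non-right angle.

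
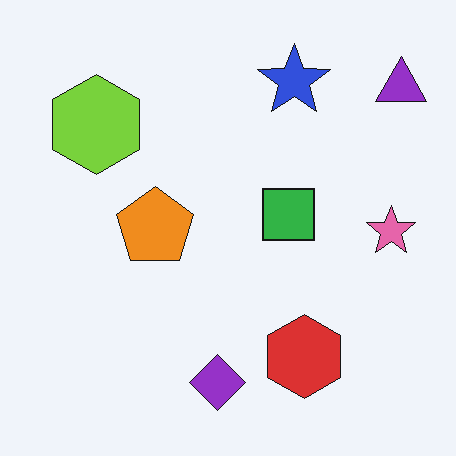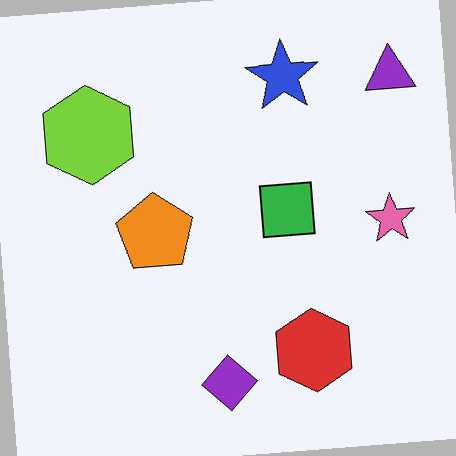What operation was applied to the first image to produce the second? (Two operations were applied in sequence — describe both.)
It was rotated counter-clockwise by a small amount, then JPEG-compressed with visible artifacts.

Every shape is tilted by the same angle and the image corners show triangular fill wedges — a whole-image rotation by a non-right angle. Blocky 8×8 compression artifacts appear around shape edges and the flat background shows ringing — characteristic JPEG degradation.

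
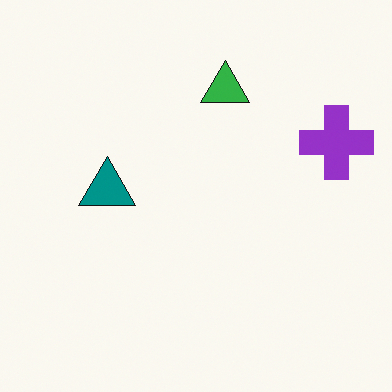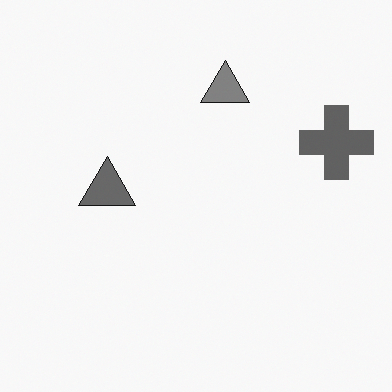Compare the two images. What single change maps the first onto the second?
Converted to grayscale.

All color is removed — every shape is now a shade of grey.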